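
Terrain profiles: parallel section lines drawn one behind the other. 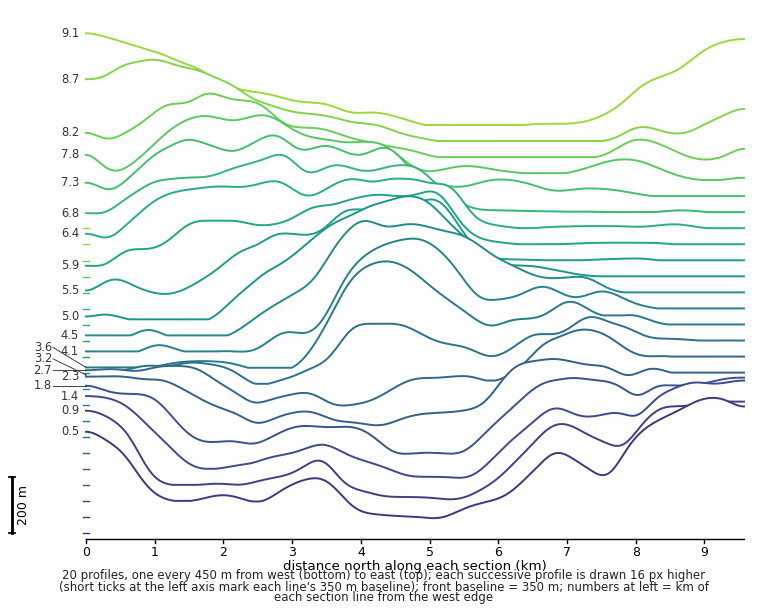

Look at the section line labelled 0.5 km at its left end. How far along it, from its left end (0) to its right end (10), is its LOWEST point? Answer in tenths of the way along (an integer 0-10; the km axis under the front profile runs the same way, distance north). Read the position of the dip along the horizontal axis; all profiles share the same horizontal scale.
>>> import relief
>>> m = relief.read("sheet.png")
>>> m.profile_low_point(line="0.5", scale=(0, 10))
5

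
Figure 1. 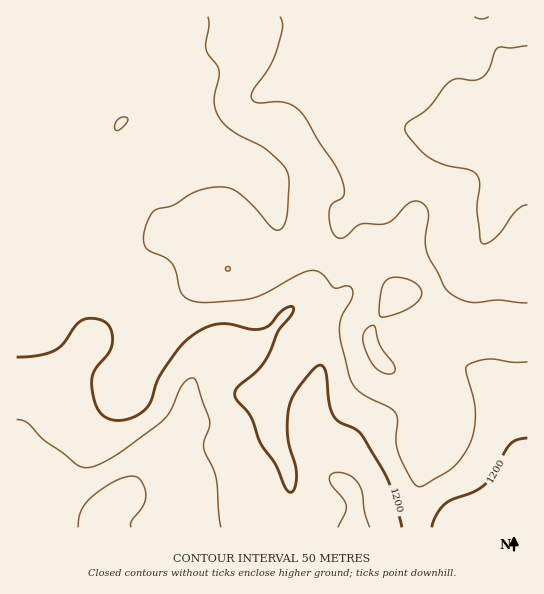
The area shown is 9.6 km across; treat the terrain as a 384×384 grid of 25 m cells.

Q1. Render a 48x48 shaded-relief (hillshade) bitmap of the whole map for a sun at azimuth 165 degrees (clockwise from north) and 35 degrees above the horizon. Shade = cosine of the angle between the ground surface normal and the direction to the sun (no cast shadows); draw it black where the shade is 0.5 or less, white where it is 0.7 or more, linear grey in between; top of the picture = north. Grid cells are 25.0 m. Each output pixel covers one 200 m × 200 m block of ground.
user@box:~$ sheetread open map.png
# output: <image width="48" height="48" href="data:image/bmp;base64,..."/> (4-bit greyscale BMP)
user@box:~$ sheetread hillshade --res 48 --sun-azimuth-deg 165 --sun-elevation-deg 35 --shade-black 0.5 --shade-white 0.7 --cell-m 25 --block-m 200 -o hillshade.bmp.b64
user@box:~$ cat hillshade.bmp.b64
<image width="48" height="48" href="data:image/bmp;base64,Qk32BAAAAAAAAHYAAAAoAAAAMAAAADAAAAABAAQAAAAAAIAEAAATCwAAEwsAABAAAAAAAAAAAAAAABEREQAiIiIAMzMzAERERABVVVUAZmZmAHd3dwCIiIgAmZmZAKqqqgC7u7sAzMzMAN3d3QDu7u4A////AGdmZ3ZURFVVVVVmd3d3d3ZlVWiZmYh2Q2Zmd4dUREVVVVVmZnd3ZmZlVWiqqpmHU2Z3iZl1RFVVVEVmZmd2ZVZVVWiru7qoZVZnibuoZVVVVUVmZmd2VVZmZmebu7qph1ZniazLl2VmZVVmZmZ2ZmZ3dmeau6mIiGZneJvMuGVWdmZmd2ZneIiId3eJqpiIiGd3d3m8ynVWZmZmd3VXiZmHdmeImpmHd3d3d3ibzKhlVVRFd3ZWiZiGVVZniZmHd3d3d3iazduFRDNFZ3ZmeIh2VEVniZh3d3d3d3iave2mRERVZndmZ3h2VERXeIh3d4dmZmeJq8yoZWd3dnd2VniYdlVmd3d3d4dmZmZ4iaqodmd3d4iGVXmqqXZVVWZ3d4h2ZVVmd4mZdVRVVoqXVWiqqpdTNFZ3d4iHZVRFZ4mpdTIRE3qpZFeZmYZCJFd3d4iIdkM0VomqhTIAAEipdVZ4d2VDNGiZmIiIdlMjVnmrl1QyABWahlVmZVVUVXmqmYiIh1QzVnibuYd2QgN5llVmVVZmZomZiIiIh2ZUVneay6mZhSFHh1RVVmd4d3iHd3d4iHdlVneKvLqql0ElhjI1Z3iZiHd3d3d3iIh2VWeJrMu6qXMTZjEUeImZmIiIiHd3d4iHVVZ4m93Lu6dCRkETZ4iJmZmZmXd3d3d3ZVVnis3czMuFRmMjVnd3iJmZiXd3d2Z3dmVWeKu7u8y4ZnZDRFVWeJmYd2Z3d2Zmd3ZlZniIiJu6h4dUM0RWZ4mYdlVnd2VVZ3dlVFVmZmeZmJhkM0RWd3iYd1VWd3ZUVnd2QzRFVUVoiZl1REVmZmeJiFVVZ3dkRWdlQzNERERWeJmHZlVVVFaImWVVZmdlRFVVQzM0RERFZniZh2VEM0V4iGZmZmZlVERFVENERERFVWeJmHVEM0V3d2ZmZmZmZUREVERERVRFVVZ4mYZVREVnd2ZmZlVmZURERENERVREVFVniJh2ZURnd2ZmZlVmZUMzMzNEVVVERFZmeJmIhlRXh2ZmZVVmVEREMiNFVmVERVZmZ4mZmHVXiGZmZVVmVVVVVENFZmZVVmZmZ3iZqpdneGZmVVVmZmZmZVVVZnZmZmZmd3eImZdmd2ZmVVVndmZmZmZnd3Zmd2ZWZ3d4d3ZVVWZmZlVnh2ZmZmeIiHdmd2VEVmZmZVRERFZmZlVGeHdmZmiZmYd2dmRDRVRFVVREQ1ZmZlU0VndmVmeJqph3ZlREMyIjRVVURGZmZmVDNEVmVlVniZh2VVVVQyESNFVVRWZlVmZURERVVUNEZ3d2VVVVVDIiNERVVWZUVmZlVVVVVUMjRWZlVVVVVUMiM0RVVlVFZmZmZmZmZlQzNFVVVVVEVVQyM0RVZkRFZmZmZmZWZmVEREVVVVVERVVDNEVVVUVWZmZmZmZWZmZVREVVVVVURVVURFVVVVVmZmZmZmZVVVVVVUVVVVVVVVVVVWZVVWZmZmZmZmZVVVVVVVVVZmZmVVVWZmZlVWZmZmZmZmZVVVVVVVVWZmZmZlVWZmZmZg=="/>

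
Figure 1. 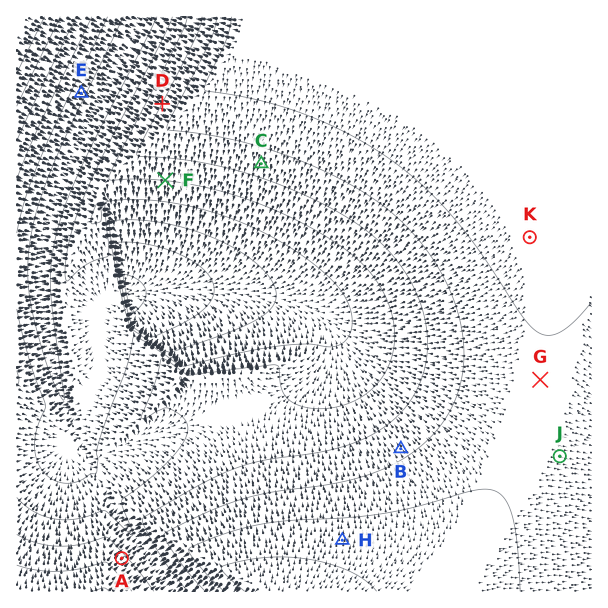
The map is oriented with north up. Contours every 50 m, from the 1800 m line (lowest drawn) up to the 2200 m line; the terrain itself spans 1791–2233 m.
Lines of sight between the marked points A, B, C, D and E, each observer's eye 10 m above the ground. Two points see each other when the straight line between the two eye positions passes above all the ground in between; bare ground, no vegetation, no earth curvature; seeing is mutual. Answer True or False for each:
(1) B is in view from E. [False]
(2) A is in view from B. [False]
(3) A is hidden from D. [True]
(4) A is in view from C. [True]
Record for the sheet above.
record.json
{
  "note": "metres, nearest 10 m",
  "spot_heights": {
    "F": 2000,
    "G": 2140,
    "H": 2180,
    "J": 2130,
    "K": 2170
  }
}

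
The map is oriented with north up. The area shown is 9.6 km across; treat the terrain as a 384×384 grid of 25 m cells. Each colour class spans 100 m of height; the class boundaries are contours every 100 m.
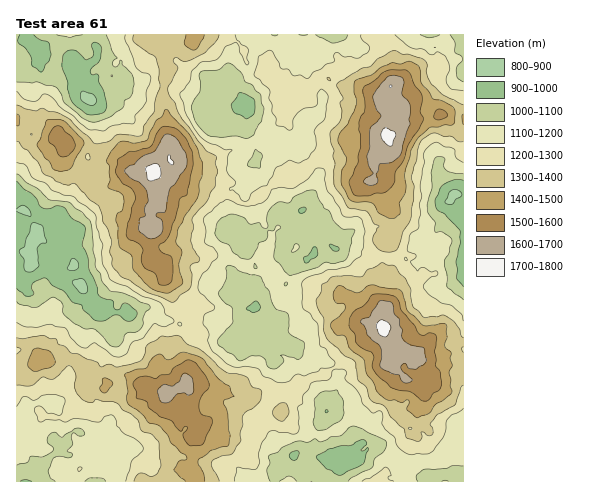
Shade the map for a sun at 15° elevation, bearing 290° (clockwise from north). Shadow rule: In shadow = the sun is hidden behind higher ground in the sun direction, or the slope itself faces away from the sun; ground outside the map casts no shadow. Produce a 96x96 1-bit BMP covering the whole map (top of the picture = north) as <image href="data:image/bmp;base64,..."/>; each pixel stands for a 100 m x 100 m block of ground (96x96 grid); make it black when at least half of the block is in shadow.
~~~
<image width="96" height="96" href="data:image/bmp;base64,Qk2+BAAAAAAAAD4AAAAoAAAAYAAAAGAAAAABAAEAAAAAAIAEAAATCwAAEwsAAAIAAAAAAAAA////AAAAAAAAB8AAAPuHAAAAIAAAAwAAAPuPAAAAAwBAAAAAAPgPgAAAAyQwAAAAAP8fwAAAAHwQAAAAAP8f8AAAADAAAAAAAP//8AAAAAAAAAAAAP//+PwAAAAIAAAAAP/+/H4ACHgHgAAAAOf+fHaAA/wHgAAAAOfuHyfAAHwBAAAAAGPADgeAAHwEHAAAAG/AD8MAAD8CHAAAADfgf+AAA/8ACHAAADfwf+AAA/8AAGAAAAf4f/AAAf8AAGAAA+Z8P/AAAP/AAEAAB/48P/AAAP/AAAAAR/g4H/AAAP/AABgAQ/gID+AAAP+AABwAA/AAB+AAAP8MAAAAA/BgA5gAAH8cAAAAA/BwABgAAB8OcAAAAXgwAAAAAD8P+AAAAHgIAAAAAH8H8AAAAfwOAAAAAP8B8AAAAfgEAAAAYf8BoAAAAPEAAAAAAf8AMAAAAMAAAAAAAf8AAAAAAHwAAAAAAf8ACBgAAH4AAAAAAH8ACDgAAH4AAAAA+D8AOBAAAH4AAAAA/h8AEBAAAF8AAAAA/x8AAAAAAA/AAAAA/48AAAAAAIfAAAAA/8MAAIAAEMfAAAAA/8EAcIAAEPfgAAAA/8AAcIAAEJ/wAAAA/4EAOAAAPP/wAAAAfwEAMAAAf//gAAAAfgAAEAAA///AAAAAPgAAAAAA///AAAAAH3EBAAAAf/+AAAAABD8BAAAA//+AAAAADB8AAAAAf/8AAAAATB9gAAAAf/4AAAAAYB9gkAAA//8AAAAAAB9AAAAAf/+ABgAAIB+AAAAAP//DjwAAfs/AAAAAP//DjwAA/w/AAAAD///hBwAA/4/wAAAH///gBgAAf8fwAAAH///gAIAAf/9gAAAD///wAIAAP/8AAAAB///wAAAAP/8AAAAB///gAAAAH/8AAAAA///gAAAAH/8AgAAA///P4ACAH/8BwAAA//+P/AAAH/8BwAAB//+P/AAgH/8AAAAB///HngB5P/8AAAAB///iHwAd//8AAAAB///gHwAP//8AAAAB///wD4AF//8AAAAB///wB4AB//8AAAABv//wB4AA//8ABAABP//wAYAA//8AH4AAP//wAAAA//8AH4AAP//gAAAA//8AH8AAH/+AAAAA//8AH+AAD//gAAAAf/8AD8AAH/zACAAAf/8AD8AAP/gAAAAAf/8AD8AAH/gAAAAAf/4gD4AAH/gAGAAAP/xwPwAAH/gAHAAAP/xgPwAAH/AAHgAAB/9YHwAAP/AAPgAAB58QDwAAP9AAHgAAD44ADwAAf9AADgAAD4YA/4AAf8AAB4AAB4AA/4AAP8MAMYAAw8AA/wAAf8uAAIAA4/4AfgAA/8IAAIAAf/4AfAIA/8AAEAAAf/8AMAAAf+AAAAAAf/8AMAAAf/wAAAAAH/8AMAAAP/4AAAAAB/8AMAAAP/8AgAAAA89weAAAD/8AgAAAAY84cAAA5/8AAAAAAA04AAAAQ/5BgQAAAAwwAAAAA/8AAAAAAAcAAAAAAf4AAAAAAAeAAYAAQP4AAAAAAAeAAwAAAP4AAAAAAAE="/>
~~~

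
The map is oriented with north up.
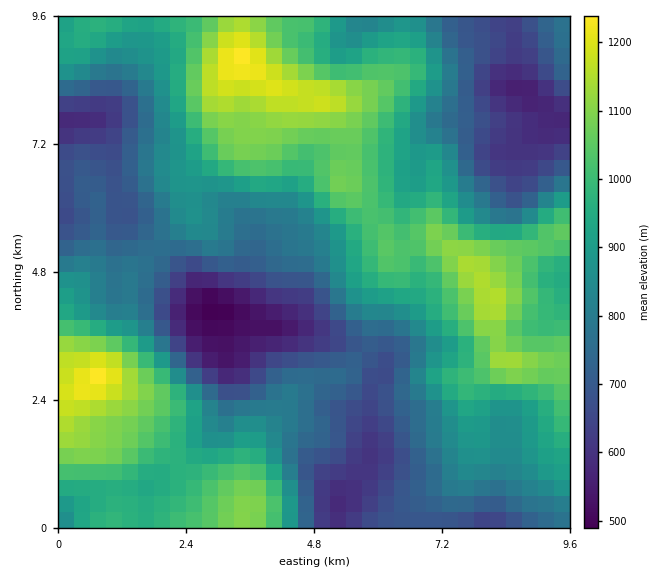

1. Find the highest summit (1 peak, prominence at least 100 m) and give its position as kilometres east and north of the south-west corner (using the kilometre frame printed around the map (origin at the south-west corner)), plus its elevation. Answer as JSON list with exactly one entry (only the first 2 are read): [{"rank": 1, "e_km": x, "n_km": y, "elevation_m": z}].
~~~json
[{"rank": 1, "e_km": 0.76, "n_km": 2.84, "elevation_m": 1245}]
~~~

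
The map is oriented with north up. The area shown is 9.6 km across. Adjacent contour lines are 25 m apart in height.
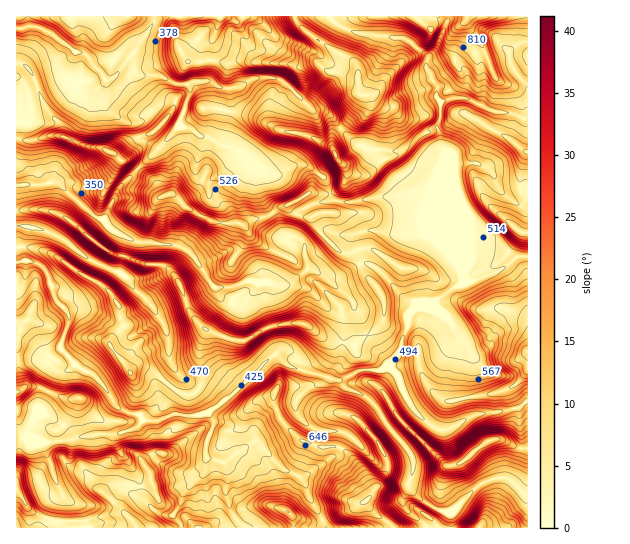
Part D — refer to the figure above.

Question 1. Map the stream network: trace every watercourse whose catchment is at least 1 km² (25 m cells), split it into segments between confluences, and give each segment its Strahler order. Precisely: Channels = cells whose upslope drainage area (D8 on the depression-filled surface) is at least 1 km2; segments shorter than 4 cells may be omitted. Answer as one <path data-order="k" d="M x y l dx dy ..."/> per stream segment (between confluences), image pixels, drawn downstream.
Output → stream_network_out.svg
<path data-order="1" d="M190 487l0-1 15-15 0-10 1-3"/><path data-order="1" d="M58 485l-3-4-1-7-1-1-2-10-5-9 0-8-1-1-3 0-4-4-3 0-4-4-14 0"/><path data-order="1" d="M497 478l-10 3-8 4-16 16-2 0-8 8-18 0-5-4-4-2-17-16 0-5 4-9 0-16-4-7-20-23-11-18-12-12-13-7-7-1-5-6 0-1-4-3"/><path data-order="1" d="M299 477l-1-2-3 0-5-4-5-1-15-13 0-2-12-13-4 0-3 1-8 7-5 1-12 11-4 0"/><path data-order="2" d="M222 462l-7-3-6 0-3-1"/><path data-order="2" d="M206 458l0-15 1-1 0-3 3-2 0-6 3-2 0-3 1-1 0-4-4-4 0-2-1 0"/><path data-order="1" d="M117 434l9-3 1-1 4 0 8-4 0-8-4-4"/><path data-order="1" d="M307 425l-10-11 0-3-2-1 0-8 2-3 10-10 6-3 2 0 6-5 0-6"/><path data-order="1" d="M467 418l-16 11-2 0-2 1-8 0-1-1-3 0-8-7-1 0-15-15 0-1-6-8 0-4-7-8 0-7-8-8-3 0-1-1-7 0"/><path data-order="3" d="M209 415l-27 0-1-1-7 0-8 4-3 0-4 3-12 0-6-7-6 0"/><path data-order="3" d="M135 414l-8-1-8-4-5-6-5-10-10-11 0-1-6-7-6 0-24-24 0-3-1-1 0-5 3-4 0-4 4-10 0-8-4-6-10-10-2-5 0-5-4-4 0-8-4-8-7-6-3 0-1-1-17 0"/><path data-order="2" d="M337 379l-4 0-10-4-2 0"/><path data-order="2" d="M321 375l-3-1-11-1-1-2-15-4-5-2-9-10-4 0-8 8-2 0-1 3-24 24-1 0-7 7-1 0 0 1-6 5-2 0-12 12"/><path data-order="2" d="M379 370l-18 0-18 9-6 0"/><path data-order="1" d="M470 351l-11-10-5-12-1 0-8-8-2 0-8-8-4 0-2-3-7 0"/><path data-order="1" d="M166 331l-3-8-6-8-3-6-12-14-11-9-2-7-10-9-8 0-6-4-3 0-13-7-14-10-1 0-12-11-8-4-3 0-4-3-2 0-3-2-3 0-4-3-18 0"/><path data-order="2" d="M406 327l0 4-4 7 0 4-3 5 0 3-20 20"/><path data-order="1" d="M406 319l0 8"/><path data-order="2" d="M422 310l-7 3-8 8 0 5-1 1"/><path data-order="2" d="M451 289l-9 8-3 1-4 0-13 12"/><path data-order="1" d="M469 286l-7 3-11 0"/><path data-order="1" d="M323 277l-2-3-8-4-6 0"/><path data-order="2" d="M307 270l-17 15-19 0-1-2-29 0-10 4-16 0-8-8-1-5-4-4-5-9-12-12-6-3-5 0-1-1-12 0-2-2-6 0-2-1-14 0-14-7-2 0-18-17-6 0-8-8-8-5-22-22-8 0-1 2-33 0"/><path data-order="2" d="M459 270l0 11-8 8"/><path data-order="1" d="M307 265l0 5"/><path data-order="1" d="M434 245l25 25"/><path data-order="2" d="M459 235l0 35"/><path data-order="2" d="M459 201l0 34"/><path data-order="1" d="M405 194l18 0 12 12 0 1 8 8 0 3 16 17"/><path data-order="1" d="M270 173l-8-6-5-5-12-8-7-3-3-2-6-3-8 0-8-7-6-2-6 0-7-7-3-1-5 0 0-2-4-4 0-8 3-2 0-3 1-1 0-7 4-8 0-5-1-2 0-2-3 0"/><path data-order="2" d="M458 170l0 7 1 1 0 23"/><path data-order="1" d="M481 165l-3-2-20 0 0 7"/><path data-order="1" d="M385 150l4 0 1 1 15-1 10 11 12 0 6 5 1 0 0 5 8 8 0 2 8 8 0 1 8 8 1 3"/><path data-order="2" d="M441 103l0 14-4 9 2 5 0 12 8 10 0 5 11 12"/><path data-order="1" d="M303 101l-17-18-1 0-4-4-3 0-1-1-23 0-5 3-6 5-2 0-2 1-8 0-1 2-11-2-9-6-16 0-8 4"/><path data-order="2" d="M186 85l-8 0-16-8-4 0-1-2-19 0-3-2-1-8-4-4-3 0"/><path data-order="1" d="M103 78l-1-4"/><path data-order="1" d="M518 75l9 11 0 29-2 3-3 0-7-4-22-3-27-13-15 0-5 3-3 0-2 2"/><path data-order="2" d="M102 74l-11-11-1-4-7-6-5 0-3-3-2 0-6-5-4-2-4-4-1 0-5-5-14-7-4 0-1-1-5 0-7 3-5 0"/><path data-order="2" d="M127 61l-4 4-4 6-8 8-4 0-5-5"/><path data-order="1" d="M387 37l4 0 2 1 10 0 3 1 3 2 8 8 4 1 6 7-1 10 5 7 0 4 2 3 5 6-1 3 0 5 1 2 0 4 3 2"/><path data-order="1" d="M253 18l-3-1-5 0"/><path data-order="1" d="M217 17l-55 0-9 6-6 10-8 9-2 5 0 3-10 9 0 2"/>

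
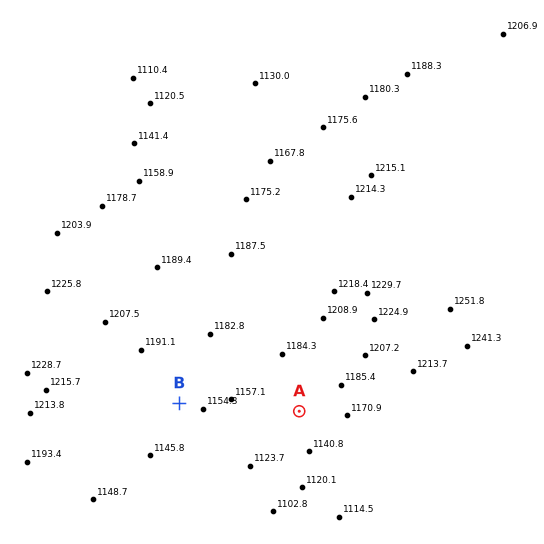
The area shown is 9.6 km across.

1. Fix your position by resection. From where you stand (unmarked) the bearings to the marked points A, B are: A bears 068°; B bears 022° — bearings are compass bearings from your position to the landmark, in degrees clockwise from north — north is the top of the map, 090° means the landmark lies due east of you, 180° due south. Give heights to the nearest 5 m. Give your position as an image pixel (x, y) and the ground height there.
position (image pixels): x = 152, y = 471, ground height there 1140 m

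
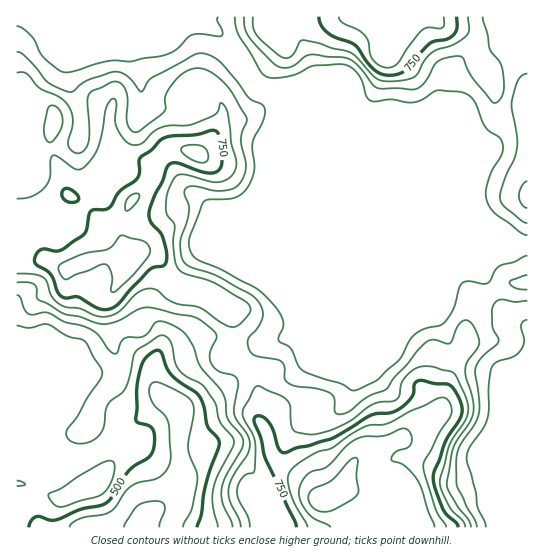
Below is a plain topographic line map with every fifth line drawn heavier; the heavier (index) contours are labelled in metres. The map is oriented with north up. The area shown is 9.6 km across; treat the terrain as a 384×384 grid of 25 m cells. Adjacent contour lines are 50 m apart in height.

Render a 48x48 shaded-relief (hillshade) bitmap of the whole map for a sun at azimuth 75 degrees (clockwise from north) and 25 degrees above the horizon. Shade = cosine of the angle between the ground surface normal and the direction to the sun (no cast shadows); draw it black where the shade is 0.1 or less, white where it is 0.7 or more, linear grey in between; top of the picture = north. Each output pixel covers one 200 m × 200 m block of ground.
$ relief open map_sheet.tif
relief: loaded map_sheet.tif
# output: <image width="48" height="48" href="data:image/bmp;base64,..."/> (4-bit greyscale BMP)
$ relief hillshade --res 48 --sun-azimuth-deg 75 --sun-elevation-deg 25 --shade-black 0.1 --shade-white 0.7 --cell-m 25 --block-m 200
<image width="48" height="48" href="data:image/bmp;base64,Qk32BAAAAAAAAHYAAAAoAAAAMAAAADAAAAABAAQAAAAAAIAEAAATCwAAEwsAABAAAAAAAAAAAAAAABEREQAiIiIAMzMzAERERABVVVUAZmZmAHd3dwCIiIgAmZmZAKqqqgC7u7sAzMzMAN3d3QDu7u4A////AKmImYeJmHdlVVMSeHQiRnd3d3m97/64iJhmiYeaqYd2QzIUiGMBWIh3d4rf//yYiIdmeIirqYh2QiEmh0ECaJmIiJvv/tuYiHiId4m8qYiHQhE3hjIleJqpiZz//cqHiJmYd3i8qYmXQiE3dTRWd4qpiJz/7bmIiJmIiHibqZmoVDI1VFZndmmqmKze/rmIiIiIiIiJmZqoVVMzJXd3dleamZq9/rmIiIiId4iIiau3VmQxBZmHdlaJmZq9/rmIiIiHd4mZiau3VmQQB6qYhlWJiJqr3sqIiIiHd4mqmau4VUIAObupl2Voh4mqzdyYiIiIh3mqqquoUyECeqqZmYZXh3iZrf65iIiIh3iZq7qXQiIkeaqZq6dXh1Z4vv+5iIiIh3eJvLl1MjNFeaqpq7l3dlZ4vv65iIiIiHd5zKdDMzVVeqqqqqmHVEaZvu25iIiIiIdovKYzVEVmiru6qZiHZEeavdypiIiIeIZYvJU0VEaJmby5iIiIdlaJqruoiIiId3VpupY1VEebqqupiIiIh1V5mKupmYiHd2RomZdFZVaaqqqYiIiIh2V5h5u6qnh2VkRoeKhVZVWJqqqYiIiIiHeIZqu6qmd0RDRoiZdWVEaKu7qYiIiIiIiHZpuqmVZTNER6qXZWVVibzLmIiIiIiIiIZoqpiEVCRlZ6uXVWd4q83KiIiIiIiIiIdXmXd1UhV3d5uoZnmbzcuoiIiIiIiIiIdol2Z2UyWIh3mpiKq83KmIiIiIiIiIiIiJhmeGVFeJh3iqnNy7qYiIiIiIiIiIiIiIh3iHZ4d4iHeavuypiIiIiIiIiIiIiIiIiIh4iId3d3ibzuyYiIiIiIiIiIiIiIiIiIiIiIh3d4mqzdyYiIiIiIiIiIiIiIiIiIdYiIh2Z4mru8yoiIiIiIiIiIiIiIiIh2Q5mId3d3iru7y4iIiIiIiIiIiIiIiIdUNIh3eJl1ery7uoeIiIiIiIiIiIiIiIZEVYhmeal1abzLlmeamIiIiIiIiIiIiIZEVohmipiHZovJZGisuIiIiIiIiIiIiIZUVohmmYiIZHumRYrNyYiIiIiIiIiIiIdlVYh4qXeIZnmFWLzeyYiIiIiIiIiIiIh1VId5uWV4h2Zmis3duYiIiIiIiIiIiIh1RId5umRquFaJmbzcuYiIiIiIiIiIiIdmQ3doumR7uGeJiJzLuoiIiIiIiIiIiIZmVHdoy2V7yXeIh4q7upiIiIiIiIiIiHVnZXd6ymV7ynZ4d3nMupiIiIh3h3iIiGRnd4iruGZ72mZ3d4vcqYiIiIdldmiYd1Roh5rMp2eKynZneKzLiIiIiIczVnmpd1WJh6zLmHeKuXdmiby5ZmiYiHQAN5q5dlaaiLzKmIiJmIh3ibunREeZd1EAWby5h2iqmMupiIiJiIh3eaqEMkioZUIUiau5iHiZiLqZiIiIiIiHeZhSE3qXVVRFiZqoiZqpiKmZiIiIiIiHiIYxN5mGVVZmeJmIq7upiJmIiIiIiIiIh3UhSZh1RWZ3iJmJvMuoiA=="/>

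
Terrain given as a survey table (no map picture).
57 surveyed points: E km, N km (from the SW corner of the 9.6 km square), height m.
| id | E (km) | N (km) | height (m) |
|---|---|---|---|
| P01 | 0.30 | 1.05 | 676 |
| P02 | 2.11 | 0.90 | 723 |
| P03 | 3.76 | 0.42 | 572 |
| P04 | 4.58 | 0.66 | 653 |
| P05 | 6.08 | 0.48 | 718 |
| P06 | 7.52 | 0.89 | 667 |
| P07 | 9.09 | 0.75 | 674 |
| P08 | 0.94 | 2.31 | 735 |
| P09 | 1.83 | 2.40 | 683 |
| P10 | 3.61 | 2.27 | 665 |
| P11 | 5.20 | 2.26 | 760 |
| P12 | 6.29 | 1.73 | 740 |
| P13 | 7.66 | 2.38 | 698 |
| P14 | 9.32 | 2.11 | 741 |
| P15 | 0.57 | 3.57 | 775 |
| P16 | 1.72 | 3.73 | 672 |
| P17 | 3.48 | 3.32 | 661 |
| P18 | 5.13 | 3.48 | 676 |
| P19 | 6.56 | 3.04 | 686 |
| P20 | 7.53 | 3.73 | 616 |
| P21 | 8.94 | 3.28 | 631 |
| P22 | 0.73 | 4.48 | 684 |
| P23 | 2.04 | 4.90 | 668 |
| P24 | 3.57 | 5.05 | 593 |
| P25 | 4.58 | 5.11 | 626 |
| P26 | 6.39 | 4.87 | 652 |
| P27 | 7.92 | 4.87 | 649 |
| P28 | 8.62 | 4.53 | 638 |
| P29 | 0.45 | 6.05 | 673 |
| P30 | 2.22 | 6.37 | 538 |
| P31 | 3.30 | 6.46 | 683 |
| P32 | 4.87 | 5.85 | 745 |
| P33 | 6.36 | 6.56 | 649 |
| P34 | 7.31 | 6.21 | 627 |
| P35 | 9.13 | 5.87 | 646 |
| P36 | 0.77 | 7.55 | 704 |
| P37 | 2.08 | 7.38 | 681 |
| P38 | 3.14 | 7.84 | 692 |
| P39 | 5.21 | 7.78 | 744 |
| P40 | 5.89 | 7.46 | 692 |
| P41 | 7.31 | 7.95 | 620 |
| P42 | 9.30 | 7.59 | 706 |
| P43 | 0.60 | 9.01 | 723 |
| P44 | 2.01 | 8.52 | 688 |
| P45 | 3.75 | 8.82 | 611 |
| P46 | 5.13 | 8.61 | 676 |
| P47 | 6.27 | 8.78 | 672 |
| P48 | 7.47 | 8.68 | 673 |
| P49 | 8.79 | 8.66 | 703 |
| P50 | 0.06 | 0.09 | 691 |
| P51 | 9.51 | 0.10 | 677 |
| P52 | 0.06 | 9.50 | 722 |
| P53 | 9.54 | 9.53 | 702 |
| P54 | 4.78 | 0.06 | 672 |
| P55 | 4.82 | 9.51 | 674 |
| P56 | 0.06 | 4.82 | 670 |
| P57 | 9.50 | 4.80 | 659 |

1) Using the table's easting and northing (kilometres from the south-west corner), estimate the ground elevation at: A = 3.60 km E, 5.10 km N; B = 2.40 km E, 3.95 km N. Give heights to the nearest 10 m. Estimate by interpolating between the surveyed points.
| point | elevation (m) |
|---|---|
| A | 590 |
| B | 660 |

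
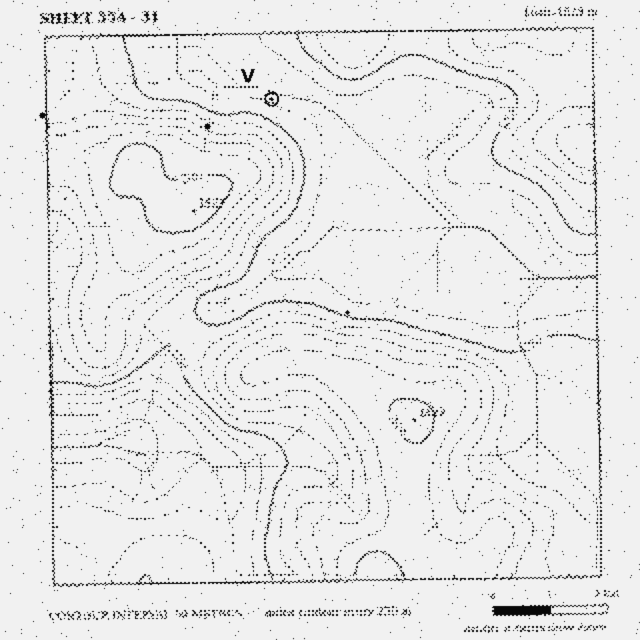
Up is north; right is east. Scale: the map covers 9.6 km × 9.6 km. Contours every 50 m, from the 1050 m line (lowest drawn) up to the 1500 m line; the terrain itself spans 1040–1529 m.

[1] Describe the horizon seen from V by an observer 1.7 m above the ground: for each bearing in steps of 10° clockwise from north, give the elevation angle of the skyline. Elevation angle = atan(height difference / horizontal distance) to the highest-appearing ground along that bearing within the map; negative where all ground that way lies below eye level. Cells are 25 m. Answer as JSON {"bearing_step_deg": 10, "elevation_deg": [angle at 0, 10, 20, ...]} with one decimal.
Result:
{"bearing_step_deg": 10, "elevation_deg": [0.7, 1.2, 2.2, 3.6, 4.7, 5.2, 5.3, 4.0, 2.0, 1.5, 2.5, 1.1, 0.3, 1.1, 2.2, 3.6, 5.5, 7.9, 10.3, 12.1, 13.0, 12.9, 11.7, 10.0, 9.0, 7.9, 5.1, 2.5, 2.0, 1.8, 0.5, -0.2, -0.4, -0.4, -0.2, 0.2]}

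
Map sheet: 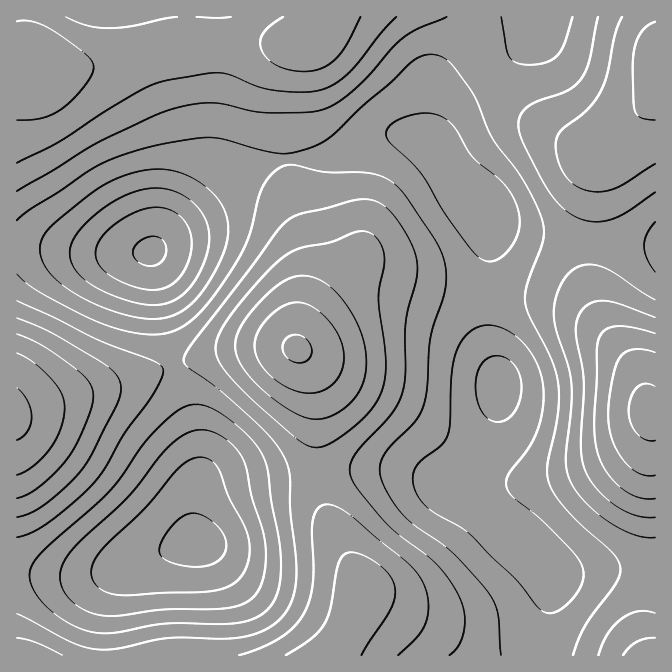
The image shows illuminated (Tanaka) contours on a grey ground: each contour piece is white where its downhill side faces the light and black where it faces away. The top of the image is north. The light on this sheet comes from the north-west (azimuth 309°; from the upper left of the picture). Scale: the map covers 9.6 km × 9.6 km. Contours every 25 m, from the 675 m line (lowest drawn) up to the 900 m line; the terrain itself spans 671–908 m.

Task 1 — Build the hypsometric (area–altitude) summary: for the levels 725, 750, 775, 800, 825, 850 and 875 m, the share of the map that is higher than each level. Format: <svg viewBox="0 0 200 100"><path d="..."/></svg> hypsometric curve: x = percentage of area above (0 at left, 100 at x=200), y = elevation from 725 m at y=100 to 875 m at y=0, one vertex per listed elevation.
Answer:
<svg viewBox="0 0 200 100"><path d="M186 100l-25-17-36-16-39-17-32-17-30-16-17-17"/></svg>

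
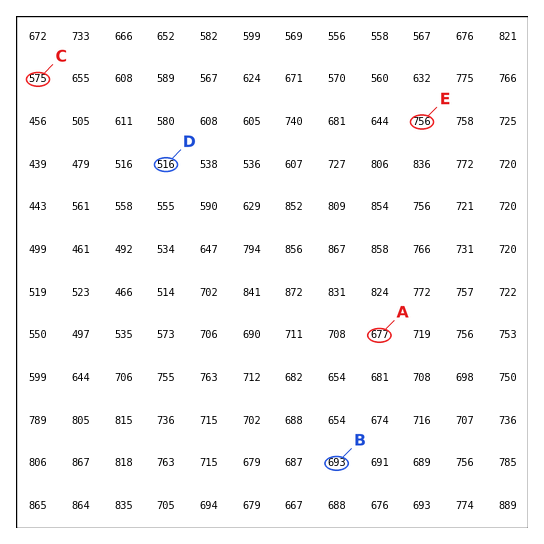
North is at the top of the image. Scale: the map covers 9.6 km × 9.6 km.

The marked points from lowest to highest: D C A B E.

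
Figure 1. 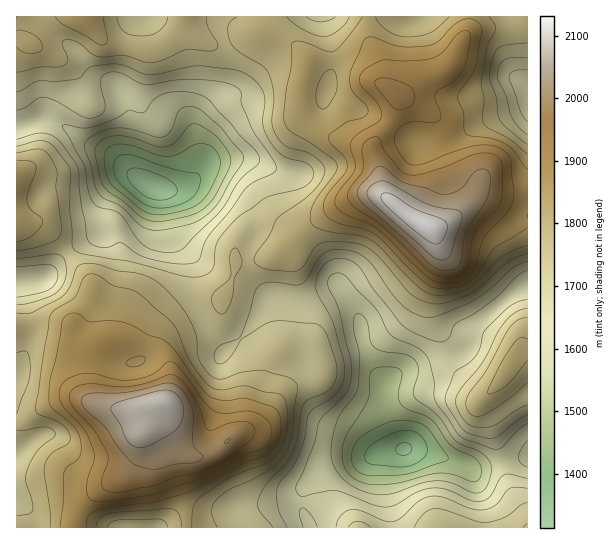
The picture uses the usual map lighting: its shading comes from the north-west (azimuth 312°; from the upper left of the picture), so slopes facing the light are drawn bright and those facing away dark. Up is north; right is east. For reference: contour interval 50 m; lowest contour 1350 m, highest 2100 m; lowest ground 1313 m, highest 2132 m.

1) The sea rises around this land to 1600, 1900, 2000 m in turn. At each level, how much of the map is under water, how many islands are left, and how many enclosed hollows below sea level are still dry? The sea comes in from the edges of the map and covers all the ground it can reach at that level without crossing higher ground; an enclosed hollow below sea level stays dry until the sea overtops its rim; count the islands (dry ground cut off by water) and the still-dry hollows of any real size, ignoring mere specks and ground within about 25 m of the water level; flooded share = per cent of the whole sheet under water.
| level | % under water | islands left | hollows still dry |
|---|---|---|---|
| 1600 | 9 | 0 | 1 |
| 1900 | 85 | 2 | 0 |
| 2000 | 95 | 2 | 0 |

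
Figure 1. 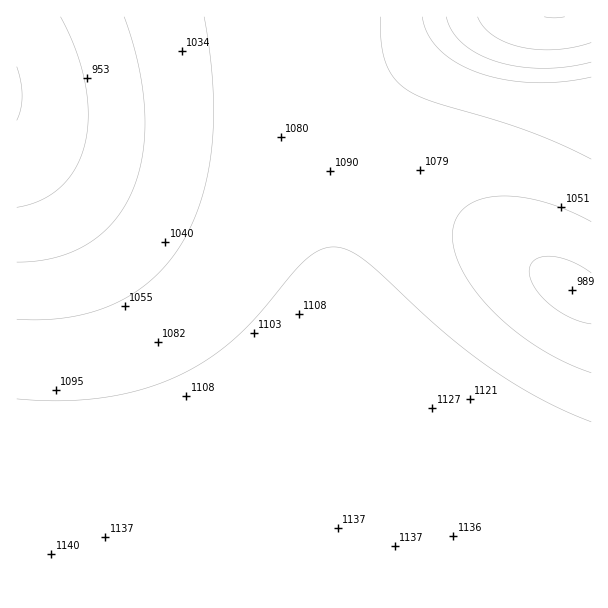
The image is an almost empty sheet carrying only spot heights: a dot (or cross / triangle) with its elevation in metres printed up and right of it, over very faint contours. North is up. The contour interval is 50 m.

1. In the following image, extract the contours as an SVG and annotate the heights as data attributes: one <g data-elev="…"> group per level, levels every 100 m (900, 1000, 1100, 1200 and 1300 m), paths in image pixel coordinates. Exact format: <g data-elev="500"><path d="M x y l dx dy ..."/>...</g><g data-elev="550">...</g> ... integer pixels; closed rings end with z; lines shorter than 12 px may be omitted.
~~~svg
<g data-elev="900"><path d="M17 67l4 14 1 15-1 14-4 10"/></g><g data-elev="1000"><path d="M591 324l-22-7-21-14-14-16-4-9-1-8 2-6 4-4 7-3 9-1 20 5 20 12"/><path d="M124 17l15 49 6 47 0 21-2 21-5 19-6 18-9 16-10 14-12 12-14 10-16 8-17 6-18 3-19 1"/></g><g data-elev="1100"><path d="M591 422l-48-22-48-29-52-39-77-71-16-10-15-4-14 2-13 9-15 15-36 44-20 19-27 22-30 17-36 14-39 8-42 4-46-2"/><path d="M381 17l0 25 5 21 8 15 13 12 25 12 66 19 35 12 58 26"/></g><g data-elev="1200"><path d="M446 17l6 14 11 13 16 10 18 8 22 5 24 1 24-1 24-5"/></g><g data-elev="1300"><path d="M544 17l10 1 11-1"/></g>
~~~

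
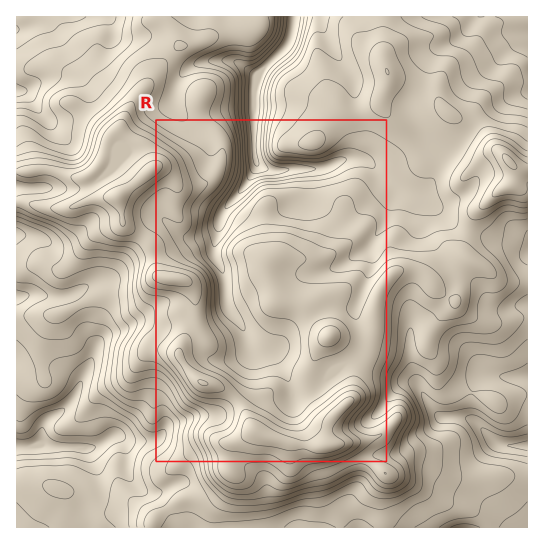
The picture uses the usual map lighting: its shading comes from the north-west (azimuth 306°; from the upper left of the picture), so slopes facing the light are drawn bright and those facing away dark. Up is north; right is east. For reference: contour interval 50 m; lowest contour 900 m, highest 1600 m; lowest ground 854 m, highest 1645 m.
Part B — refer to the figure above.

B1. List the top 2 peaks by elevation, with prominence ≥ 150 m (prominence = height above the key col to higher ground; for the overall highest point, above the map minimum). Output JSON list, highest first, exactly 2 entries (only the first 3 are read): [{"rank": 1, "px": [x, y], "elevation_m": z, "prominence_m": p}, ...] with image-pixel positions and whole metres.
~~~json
[{"rank": 1, "px": [254, 430], "elevation_m": 1645, "prominence_m": 791}, {"rank": 2, "px": [509, 161], "elevation_m": 1462, "prominence_m": 189}]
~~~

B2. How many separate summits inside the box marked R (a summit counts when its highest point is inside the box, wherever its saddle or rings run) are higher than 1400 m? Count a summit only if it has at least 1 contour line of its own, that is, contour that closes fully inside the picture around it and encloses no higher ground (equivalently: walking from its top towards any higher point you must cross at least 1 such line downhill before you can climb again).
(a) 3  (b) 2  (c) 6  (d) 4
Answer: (d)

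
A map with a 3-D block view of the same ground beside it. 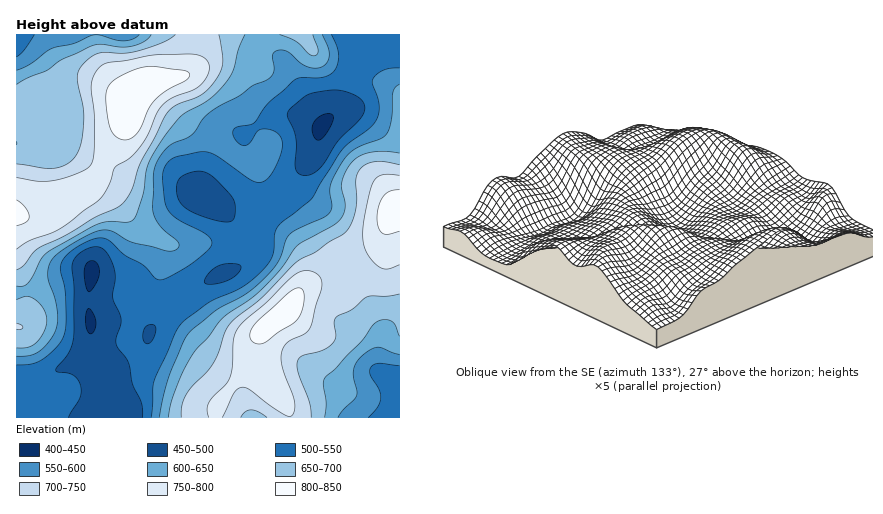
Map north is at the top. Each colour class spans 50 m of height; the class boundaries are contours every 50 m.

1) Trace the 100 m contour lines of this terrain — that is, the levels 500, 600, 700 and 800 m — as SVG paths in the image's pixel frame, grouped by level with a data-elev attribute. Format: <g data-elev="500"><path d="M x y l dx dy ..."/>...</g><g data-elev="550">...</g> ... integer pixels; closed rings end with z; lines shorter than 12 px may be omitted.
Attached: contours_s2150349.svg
<g data-elev="500"><path d="M68 418l12-20 1-12-3-6-4-5-6-2-10-1-2-2 12-17 5-13 1-50-2-26 3-6 5-6 8-4 8-1 6 1 4 4 8 16 1 10-2 20 7 16 1 6-5 18 0 6 13 20 4 20 9 20 1 14"/><path d="M146 344l-3-6 1-8 4-5 6 0 2 3-2 8-4 6z"/><path d="M206 284l-2-4 3-4 11-10 14-3 6 1 3 2-3 8-8 6-14 4z"/><path d="M222 222l-24-8-16-9-4-5-2-8 1-8 3-7 12-5 12 0 10 5 14 15 6 10 1 14-3 5z"/><path d="M304 176l-6-2-3-6 1-28-2-10-7-14 2-6 16-14 11-4 22-2 12 3 8 4 5 5 2 4-1 6-3 6-23 22-18 29-8 5z"/></g><g data-elev="600"><path d="M338 418l4-7 15-15-4-24 2-8 5-6 10-8 8-3 22 7"/><path d="M16 356l12 0 10-4 9-8 8-12 2-10 0-10-3-15-6-17 0-10 5-12 12-10 25-14 14-4 9 2 15 8 8 3 32 8 6 0 4-3 1-2-1-4-18-16-4-7-3-7 1-40 2-8 4-8 10-11 22-11 11-16 9-8 28-14 12-10 18-8 4-8-2-14 4-5 6-1 5 2 14 12 9 3 8 1 6-2 4-6 1-6-7-20"/><path d="M400 84l-4 3-3 5-1 26-6 16-5 4-19 8-10 5-8 9-8 14-6 14 2 18-3 8-5 4-33 16-5 6-8 22-14 17-18 15-30 17-28 24-19 41-10 42"/><path d="M139 34l-7 5-8 2-24-6-8 0-18 9-22 5-22 15-14 6"/></g><g data-elev="700"><path d="M241 418l5-6 6-2 6 2 9 6"/><path d="M311 418l-2-16-11-32-1-6 2-6 5-3 18-5 8-5 6-7-2-14 2-6 16-9 14-11 4-2 16 0 14-2"/><path d="M16 329l4 0 3-1-1-3-6-2"/><path d="M16 270l8-4 8-13 6-5 27-12 31-19 20-9 8-6 8-14 9-26 26-48 9-9 27-11 8-8 7-10 4-8 1-8-4-26"/><path d="M400 165l-14-3-10 0-8 2-7 4-5 12 1 20-1 10-4 11-4 9-6 5-14 7-12 10-20 10-34 36-31 24-6 10-7 21-6 11-20 23-6 9-4 10-1 12"/><path d="M175 34l-12 8-23 9-16 2-22 0-13 5-8 8-3 8 0 10 5 24 1 12-3 22-5 14-10 8-12 4-10 0-28-4"/></g><g data-elev="800"><path d="M256 344l4 0 6-2 31-22 4-8 3-10 0-8-2-5-6-1-6 4-36 32-3 6-1 6 2 5z"/><path d="M16 226l10-4 3-6-4-9-9-7"/><path d="M400 190l-10 1-6 5-5 10-2 12 1 10 4 5 6 1 12-3"/><path d="M122 140l6-1 8-4 4-7 8-18 6-8 12-11 21-11 3-4-1-4-7-2-36-3-16 5-18 10-4 6-2 6 2 26 4 13 4 4z"/></g>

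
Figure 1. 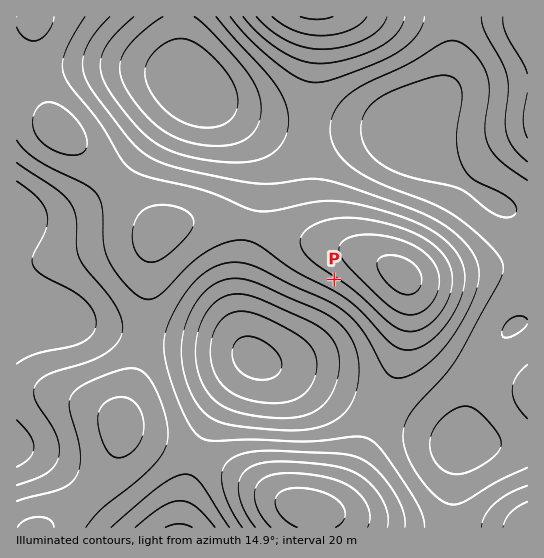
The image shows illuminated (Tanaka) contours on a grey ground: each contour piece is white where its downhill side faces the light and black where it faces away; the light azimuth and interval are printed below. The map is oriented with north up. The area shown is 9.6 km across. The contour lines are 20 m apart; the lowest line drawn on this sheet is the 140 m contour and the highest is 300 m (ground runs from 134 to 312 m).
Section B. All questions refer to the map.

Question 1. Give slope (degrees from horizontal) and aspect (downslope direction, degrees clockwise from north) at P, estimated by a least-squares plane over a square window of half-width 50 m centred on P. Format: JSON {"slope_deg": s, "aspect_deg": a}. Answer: {"slope_deg": 5, "aspect_deg": 211}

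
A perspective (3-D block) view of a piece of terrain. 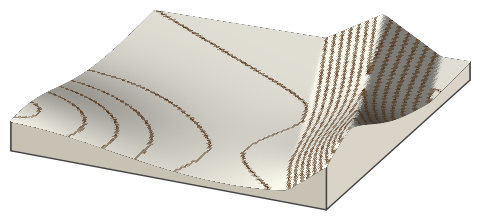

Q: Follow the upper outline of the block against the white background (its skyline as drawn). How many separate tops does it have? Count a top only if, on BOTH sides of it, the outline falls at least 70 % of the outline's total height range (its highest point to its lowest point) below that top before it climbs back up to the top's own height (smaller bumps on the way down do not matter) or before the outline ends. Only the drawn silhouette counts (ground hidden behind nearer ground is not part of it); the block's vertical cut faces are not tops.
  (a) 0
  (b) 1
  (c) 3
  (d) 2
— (a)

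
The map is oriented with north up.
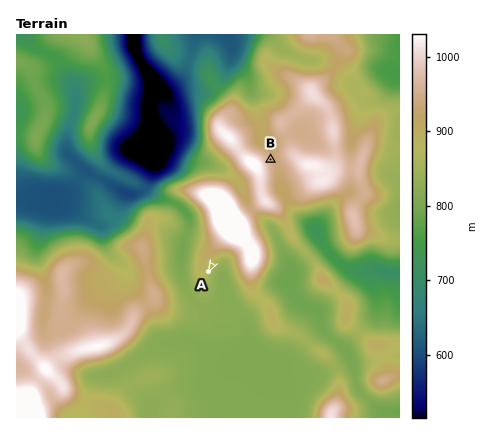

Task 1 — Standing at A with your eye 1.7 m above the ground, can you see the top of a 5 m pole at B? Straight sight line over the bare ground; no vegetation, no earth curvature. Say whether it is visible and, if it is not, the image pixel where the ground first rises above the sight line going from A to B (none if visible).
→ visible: false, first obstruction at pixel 215 259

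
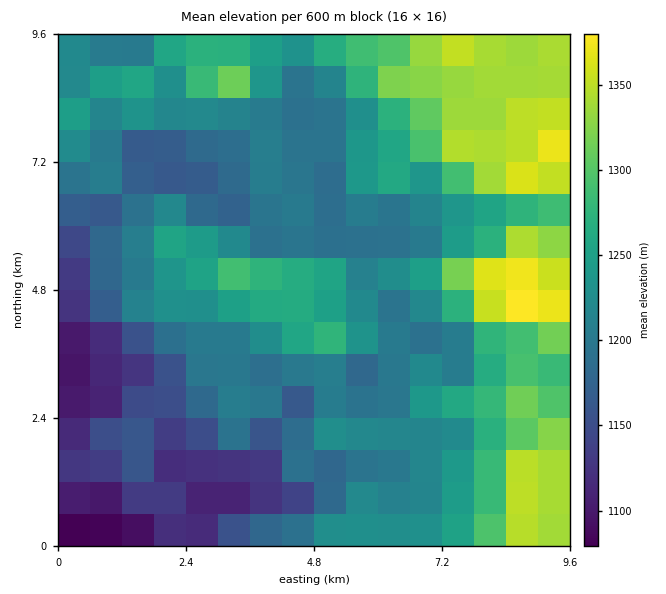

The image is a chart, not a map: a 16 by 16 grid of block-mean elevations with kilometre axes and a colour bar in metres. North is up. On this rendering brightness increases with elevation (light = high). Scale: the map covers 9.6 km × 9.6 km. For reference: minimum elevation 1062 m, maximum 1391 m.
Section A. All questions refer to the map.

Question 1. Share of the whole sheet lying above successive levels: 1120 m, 93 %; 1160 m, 84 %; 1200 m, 61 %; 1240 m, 38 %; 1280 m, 24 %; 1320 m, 16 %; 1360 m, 3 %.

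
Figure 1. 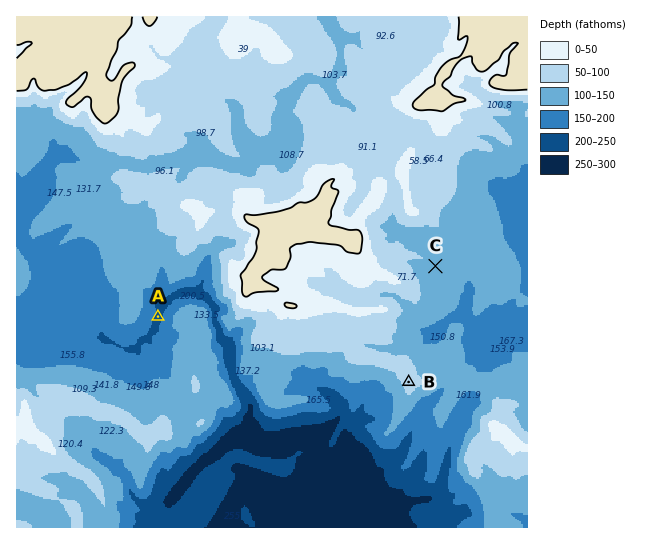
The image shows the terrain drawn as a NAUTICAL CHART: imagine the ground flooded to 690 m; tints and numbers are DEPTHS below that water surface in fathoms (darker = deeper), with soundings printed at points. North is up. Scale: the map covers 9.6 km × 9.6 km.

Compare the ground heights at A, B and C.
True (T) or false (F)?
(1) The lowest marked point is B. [F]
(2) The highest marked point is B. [T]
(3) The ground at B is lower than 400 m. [F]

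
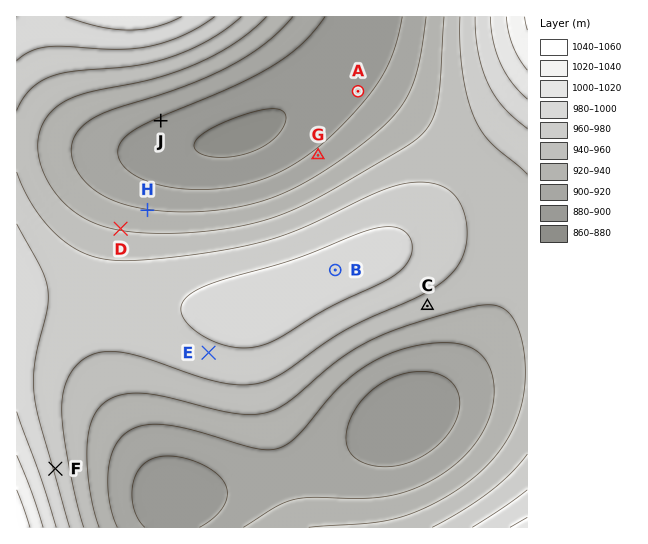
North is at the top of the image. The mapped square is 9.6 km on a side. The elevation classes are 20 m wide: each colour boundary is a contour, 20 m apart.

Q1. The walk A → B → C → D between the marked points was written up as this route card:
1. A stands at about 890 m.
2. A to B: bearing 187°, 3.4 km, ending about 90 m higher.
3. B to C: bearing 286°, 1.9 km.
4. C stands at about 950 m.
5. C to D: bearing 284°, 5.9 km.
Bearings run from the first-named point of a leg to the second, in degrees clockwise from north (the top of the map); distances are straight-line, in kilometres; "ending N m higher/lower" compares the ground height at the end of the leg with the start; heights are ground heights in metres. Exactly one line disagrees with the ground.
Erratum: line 3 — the bearing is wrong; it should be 111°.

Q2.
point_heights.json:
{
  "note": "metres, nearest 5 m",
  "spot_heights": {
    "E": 975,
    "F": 975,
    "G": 905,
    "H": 920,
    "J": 895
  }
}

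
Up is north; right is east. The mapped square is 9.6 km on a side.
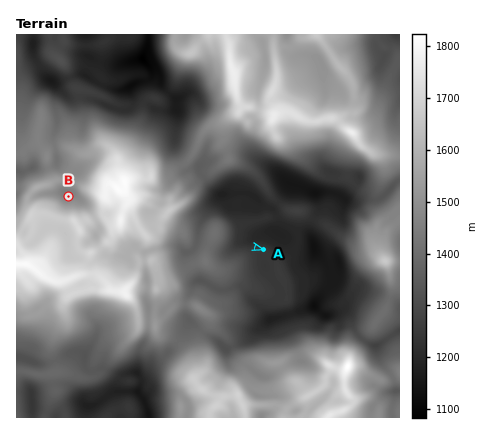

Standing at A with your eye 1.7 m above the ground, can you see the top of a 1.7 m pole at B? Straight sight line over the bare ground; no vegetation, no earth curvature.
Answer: no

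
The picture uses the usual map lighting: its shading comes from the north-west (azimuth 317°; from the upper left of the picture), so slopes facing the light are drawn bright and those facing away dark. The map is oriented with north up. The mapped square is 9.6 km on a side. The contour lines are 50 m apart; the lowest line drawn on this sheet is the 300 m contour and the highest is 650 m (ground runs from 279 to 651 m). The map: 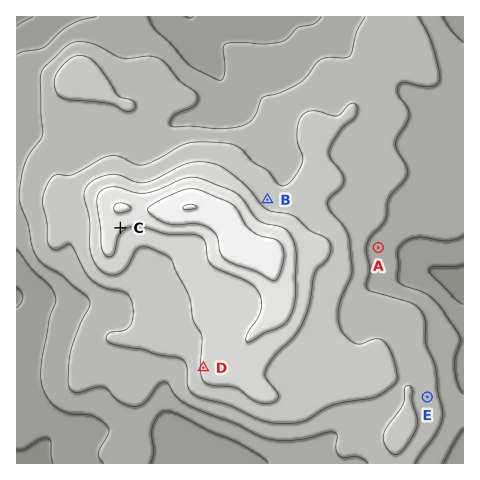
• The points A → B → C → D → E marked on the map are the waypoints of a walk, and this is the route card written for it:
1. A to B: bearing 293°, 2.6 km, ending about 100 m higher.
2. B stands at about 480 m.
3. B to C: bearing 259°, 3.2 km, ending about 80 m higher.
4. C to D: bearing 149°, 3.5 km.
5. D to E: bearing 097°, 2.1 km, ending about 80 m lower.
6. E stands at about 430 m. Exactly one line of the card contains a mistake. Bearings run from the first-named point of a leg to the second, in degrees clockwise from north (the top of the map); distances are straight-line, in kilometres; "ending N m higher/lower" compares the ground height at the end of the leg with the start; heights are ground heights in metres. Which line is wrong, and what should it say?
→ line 5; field distance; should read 4.8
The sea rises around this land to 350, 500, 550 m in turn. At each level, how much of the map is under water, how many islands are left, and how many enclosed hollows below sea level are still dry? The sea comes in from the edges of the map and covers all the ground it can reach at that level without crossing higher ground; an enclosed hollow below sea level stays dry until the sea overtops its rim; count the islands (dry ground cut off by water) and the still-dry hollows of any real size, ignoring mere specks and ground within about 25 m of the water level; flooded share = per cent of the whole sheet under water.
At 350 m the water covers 12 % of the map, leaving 0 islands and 0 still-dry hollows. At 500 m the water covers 85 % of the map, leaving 1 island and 0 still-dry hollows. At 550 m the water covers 93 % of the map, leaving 1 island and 0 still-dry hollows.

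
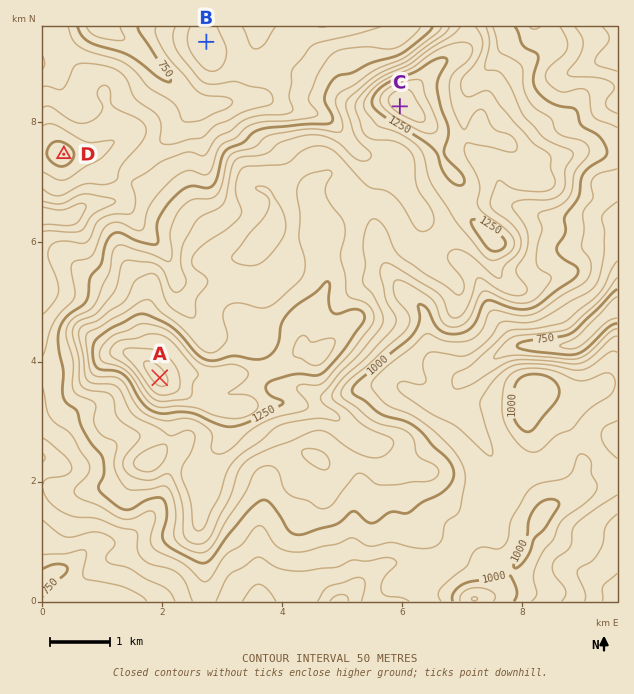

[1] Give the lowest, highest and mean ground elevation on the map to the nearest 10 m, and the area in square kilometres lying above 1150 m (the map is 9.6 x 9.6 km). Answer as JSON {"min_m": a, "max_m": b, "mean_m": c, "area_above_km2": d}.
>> {"min_m": 660, "max_m": 1470, "mean_m": 1030, "area_above_km2": 23.3}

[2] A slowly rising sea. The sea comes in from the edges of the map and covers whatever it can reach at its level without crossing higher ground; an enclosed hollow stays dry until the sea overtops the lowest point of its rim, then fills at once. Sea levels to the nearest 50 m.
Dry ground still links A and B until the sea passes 850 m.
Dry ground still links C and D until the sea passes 900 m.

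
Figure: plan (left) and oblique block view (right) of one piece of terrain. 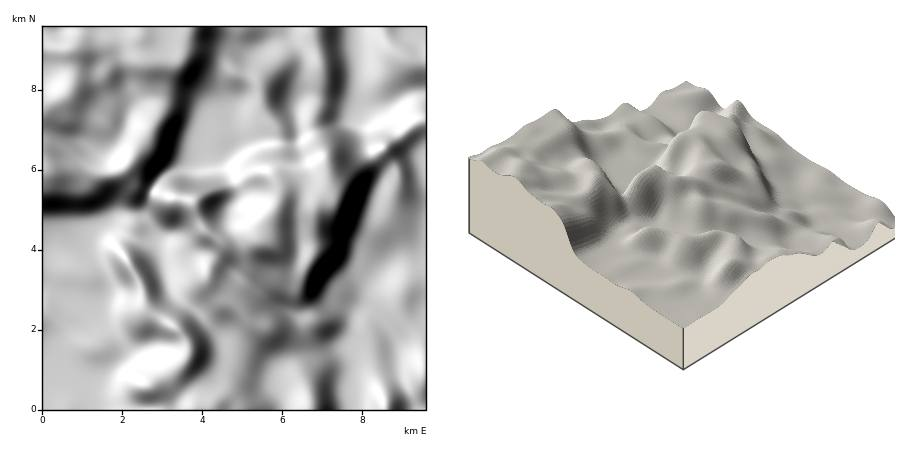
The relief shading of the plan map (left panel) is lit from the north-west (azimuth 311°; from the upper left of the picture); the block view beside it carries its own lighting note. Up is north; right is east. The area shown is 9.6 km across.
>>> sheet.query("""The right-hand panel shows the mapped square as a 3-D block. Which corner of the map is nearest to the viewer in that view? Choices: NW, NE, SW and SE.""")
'SW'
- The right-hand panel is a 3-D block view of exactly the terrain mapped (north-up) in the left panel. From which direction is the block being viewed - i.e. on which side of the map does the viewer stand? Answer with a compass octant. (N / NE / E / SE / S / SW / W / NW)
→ SW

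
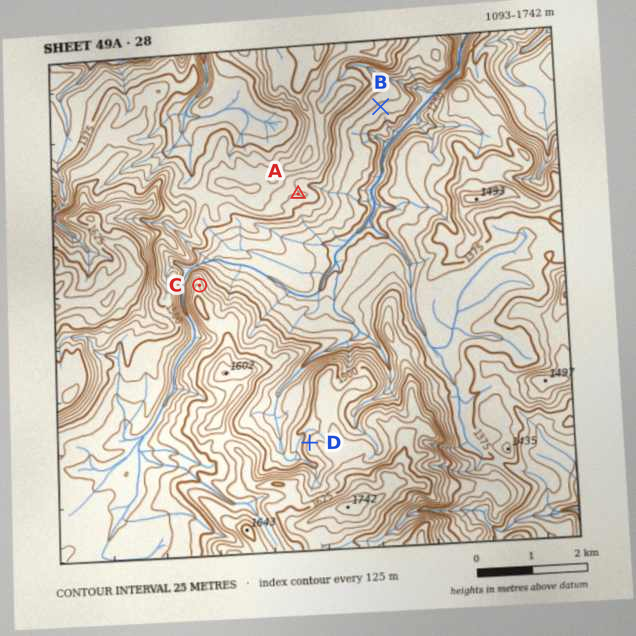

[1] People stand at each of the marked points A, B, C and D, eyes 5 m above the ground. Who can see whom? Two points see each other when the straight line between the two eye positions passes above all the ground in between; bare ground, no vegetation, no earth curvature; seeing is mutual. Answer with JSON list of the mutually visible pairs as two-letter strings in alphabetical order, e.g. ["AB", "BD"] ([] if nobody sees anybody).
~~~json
["AC", "AD"]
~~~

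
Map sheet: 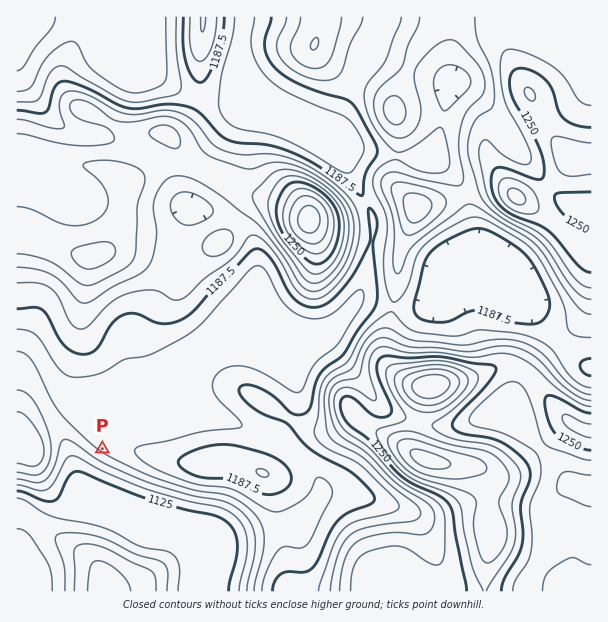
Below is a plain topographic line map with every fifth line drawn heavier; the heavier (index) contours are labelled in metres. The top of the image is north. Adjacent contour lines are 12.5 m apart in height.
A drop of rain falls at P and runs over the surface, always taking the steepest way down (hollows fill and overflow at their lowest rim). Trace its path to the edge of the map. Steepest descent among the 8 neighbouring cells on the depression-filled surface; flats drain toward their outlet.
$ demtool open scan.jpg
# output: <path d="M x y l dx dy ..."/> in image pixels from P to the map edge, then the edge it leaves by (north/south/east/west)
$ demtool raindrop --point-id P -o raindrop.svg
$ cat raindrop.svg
<path d="M102 449l-19 19 0 36 6 6-2 2 0 40 9 11 5 9 0 3 1 1 0 6 2 2 0 7"/>
exit: south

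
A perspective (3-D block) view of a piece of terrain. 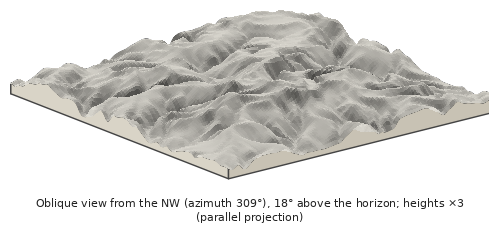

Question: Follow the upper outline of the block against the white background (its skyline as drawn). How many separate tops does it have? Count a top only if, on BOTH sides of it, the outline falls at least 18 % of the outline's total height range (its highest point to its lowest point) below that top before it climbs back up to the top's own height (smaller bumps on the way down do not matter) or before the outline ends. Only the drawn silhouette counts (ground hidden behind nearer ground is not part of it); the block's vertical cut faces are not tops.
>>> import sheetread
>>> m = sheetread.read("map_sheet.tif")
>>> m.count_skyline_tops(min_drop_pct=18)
1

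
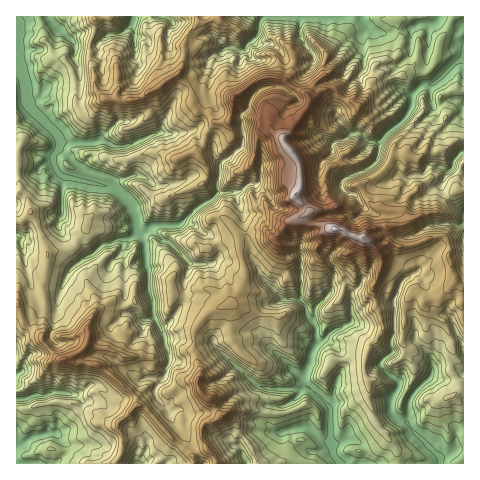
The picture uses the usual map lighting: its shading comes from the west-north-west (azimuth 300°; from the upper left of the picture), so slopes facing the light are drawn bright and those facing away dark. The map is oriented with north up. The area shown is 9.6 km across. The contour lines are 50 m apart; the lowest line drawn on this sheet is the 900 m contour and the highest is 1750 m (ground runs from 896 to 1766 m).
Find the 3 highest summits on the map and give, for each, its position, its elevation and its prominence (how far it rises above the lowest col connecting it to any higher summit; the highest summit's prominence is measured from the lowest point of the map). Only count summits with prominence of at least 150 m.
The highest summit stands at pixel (335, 229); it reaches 1766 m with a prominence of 870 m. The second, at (63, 360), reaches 1563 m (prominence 262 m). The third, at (202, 395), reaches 1548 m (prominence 218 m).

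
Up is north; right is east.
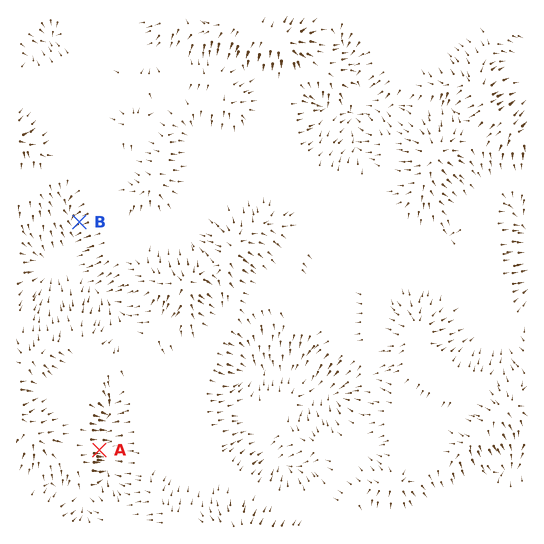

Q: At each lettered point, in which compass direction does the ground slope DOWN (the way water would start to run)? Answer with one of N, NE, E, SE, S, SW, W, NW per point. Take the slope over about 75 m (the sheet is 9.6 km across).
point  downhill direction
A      E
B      SW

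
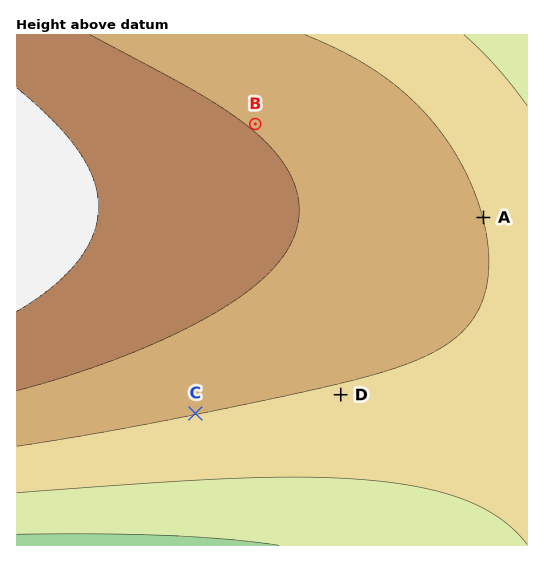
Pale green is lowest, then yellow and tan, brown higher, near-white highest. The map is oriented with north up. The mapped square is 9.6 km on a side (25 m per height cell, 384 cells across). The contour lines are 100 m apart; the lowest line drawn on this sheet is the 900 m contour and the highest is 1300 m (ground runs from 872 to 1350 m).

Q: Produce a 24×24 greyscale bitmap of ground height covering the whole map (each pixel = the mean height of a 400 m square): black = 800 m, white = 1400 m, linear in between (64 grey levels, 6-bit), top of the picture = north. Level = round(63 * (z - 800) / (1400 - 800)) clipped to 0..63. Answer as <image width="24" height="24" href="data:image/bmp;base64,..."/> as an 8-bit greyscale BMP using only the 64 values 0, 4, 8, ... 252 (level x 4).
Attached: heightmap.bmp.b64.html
<image width="24" height="24" href="data:image/bmp;base64,Qk12BgAAAAAAADYEAAAoAAAAGAAAABgAAAABAAgAAAAAAEACAAATCwAAEwsAAAABAAAAAAAAAAAAAAEBAQACAgIAAwMDAAQEBAAFBQUABgYGAAcHBwAICAgACQkJAAoKCgALCwsADAwMAA0NDQAODg4ADw8PABAQEAAREREAEhISABMTEwAUFBQAFRUVABYWFgAXFxcAGBgYABkZGQAaGhoAGxsbABwcHAAdHR0AHh4eAB8fHwAgICAAISEhACIiIgAjIyMAJCQkACUlJQAmJiYAJycnACgoKAApKSkAKioqACsrKwAsLCwALS0tAC4uLgAvLy8AMDAwADExMQAyMjIAMzMzADQ0NAA1NTUANjY2ADc3NwA4ODgAOTk5ADo6OgA7OzsAPDw8AD09PQA+Pj4APz8/AEBAQABBQUEAQkJCAENDQwBEREQARUVFAEZGRgBHR0cASEhIAElJSQBKSkoAS0tLAExMTABNTU0ATk5OAE9PTwBQUFAAUVFRAFJSUgBTU1MAVFRUAFVVVQBWVlYAV1dXAFhYWABZWVkAWlpaAFtbWwBcXFwAXV1dAF5eXgBfX18AYGBgAGFhYQBiYmIAY2NjAGRkZABlZWUAZmZmAGdnZwBoaGgAaWlpAGpqagBra2sAbGxsAG1tbQBubm4Ab29vAHBwcABxcXEAcnJyAHNzcwB0dHQAdXV1AHZ2dgB3d3cAeHh4AHl5eQB6enoAe3t7AHx8fAB9fX0Afn5+AH9/fwCAgIAAgYGBAIKCggCDg4MAhISEAIWFhQCGhoYAh4eHAIiIiACJiYkAioqKAIuLiwCMjIwAjY2NAI6OjgCPj48AkJCQAJGRkQCSkpIAk5OTAJSUlACVlZUAlpaWAJeXlwCYmJgAmZmZAJqamgCbm5sAnJycAJ2dnQCenp4An5+fAKCgoAChoaEAoqKiAKOjowCkpKQApaWlAKampgCnp6cAqKioAKmpqQCqqqoAq6urAKysrACtra0Arq6uAK+vrwCwsLAAsbGxALKysgCzs7MAtLS0ALW1tQC2trYAt7e3ALi4uAC5ubkAurq6ALu7uwC8vLwAvb29AL6+vgC/v78AwMDAAMHBwQDCwsIAw8PDAMTExADFxcUAxsbGAMfHxwDIyMgAycnJAMrKygDLy8sAzMzMAM3NzQDOzs4Az8/PANDQ0ADR0dEA0tLSANPT0wDU1NQA1dXVANbW1gDX19cA2NjYANnZ2QDa2toA29vbANzc3ADd3d0A3t7eAN/f3wDg4OAA4eHhAOLi4gDj4+MA5OTkAOXl5QDm5uYA5+fnAOjo6ADp6ekA6urqAOvr6wDs7OwA7e3tAO7u7gDv7+8A8PDwAPHx8QDy8vIA8/PzAPT09AD19fUA9vb2APf39wD4+PgA+fn5APr6+gD7+/sA/Pz8AP39/QD+/v4A////ACgoKCgoKCgsLCwsMDA0NDg4PEBESExQVEA8PDw8PDw8PDw8PDxAQERESEhMUFBUWFRQUFBQTExMTExMTExMTExQUFBUVFhYXGhkZGBgXFxcXFhYWFhYWFhYWFhcXFxgYHh4dHRwbGxoaGhkZGRkYGBgYGBkZGRkZIyIhISAfHx4dHRwcHBsbGxsaGhoaGhoaJyYlJCMjIiEgIB8fHh4dHR0cHBwcGxsbKikoJycmJSQjIyIhISAgHx8eHh0dHRwcLi0rKikpKCcmJSQkIyIiISAgHx8eHh0cMC8uLSwrKikoJyYmJSQjIyIhISAfHx4dMzIxLy4tLCsqKSgnJyYlJCMjIiEgHx4dNTQyMTAvLi0sKyopKCcmJSUkIyIhIB8eNzU0MzIwLy4tLCsqKSgnJiUlJCMhIB8eODY1NDMxMC8uLSwrKikoJyYlJCMiIB8dOTc2NTMyMTAvLi0rKyopKCclJCMiIB8dOTg2NTQyMTAvLi0sKyopKCcmJCMiIB4dOTg2NTQyMTAvLi0sKyopKCYlJCMhIB4cOTc2NDMyMTAuLSwrKikoJyYlIyIgHx0bODY1NDIxMC8uLSwrKikoJiUkIyEgHhwaNzU0MzEwLy4tLCsqKSgnJSQjIiAeHBoYNTQzMTAvLSwrKikoJyYlJCMiIB8dGxkWNDIxLy4tLCsqKSgnJiUkIyEgHx0bGRcVMjAvLSwrKikoJyYlJCMiIR8eHRsZFxUSMC4tKyopJyYlJCMiIiEgHx0cGxkXFRMQA=="/>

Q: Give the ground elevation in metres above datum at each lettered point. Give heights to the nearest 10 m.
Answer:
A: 1100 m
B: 1200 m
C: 1100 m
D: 1090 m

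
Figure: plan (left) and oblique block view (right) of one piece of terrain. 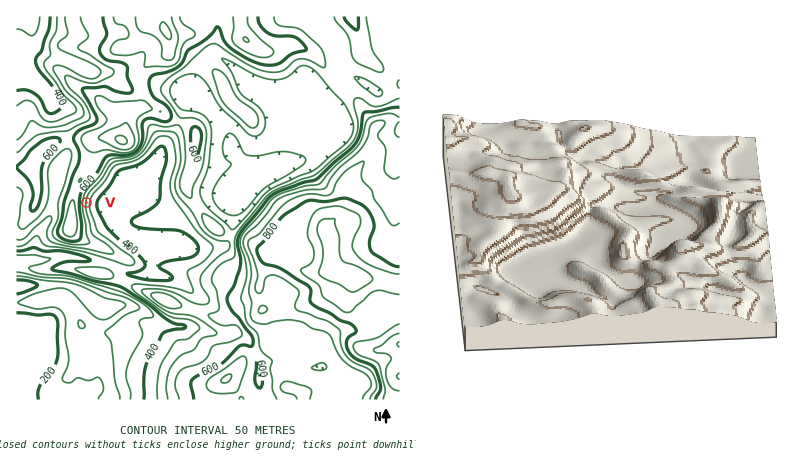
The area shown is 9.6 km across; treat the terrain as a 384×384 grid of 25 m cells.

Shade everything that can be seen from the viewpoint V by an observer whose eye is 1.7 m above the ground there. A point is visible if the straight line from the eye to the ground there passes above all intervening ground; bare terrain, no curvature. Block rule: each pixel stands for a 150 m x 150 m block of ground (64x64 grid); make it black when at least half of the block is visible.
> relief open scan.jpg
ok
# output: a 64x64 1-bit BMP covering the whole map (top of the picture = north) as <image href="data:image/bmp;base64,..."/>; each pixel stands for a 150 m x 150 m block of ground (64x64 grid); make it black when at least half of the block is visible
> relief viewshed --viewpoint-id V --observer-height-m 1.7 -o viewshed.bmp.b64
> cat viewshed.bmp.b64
<image width="64" height="64" href="data:image/bmp;base64,Qk0+AgAAAAAAAD4AAAAoAAAAQAAAAEAAAAABAAEAAAAAAAACAAATCwAAEwsAAAIAAAAAAAAA////AAAAAAAAAAAGAAAAAAAAAAYAAAAAAAAAH4AfAAAAAAAf4B4AAAAAAB8QOAABAAAAHBgwAAAAAAAYHEAAAAAAAAAcgAAAAAAAAB/AAAAAAAAAH8AAAAAAAAABwAAAAAAAAAMAAAAAAAAAAgAAAAAAAABnAAAAAAAAAf8AAAAAAAAH/4AAAAAAAB//gAAAAAAD//8AAAAAAAf//wAAAAAAAf//AAAAAAAB//+AAAAAAAH//4AAAAAAA///gAAAAAA////AAAAAAH///8AAAAAD////wBAAAA///8/gEAAAD///x/AwAAAH//+D8CAAAB///4H4YAAAP///AfxgAAA///4A/mAAAB///AB/gAAAH//4AD+AAAAf//gAH4AAAB//8AABjgAAD//wAAAeAAAE//gAAA4AAAB/+AAABwAAAP/8AAABgAAA//wAAABAAAHx/AAAAAAAAeD8AAAAAAAAAHwAAAAAAAAAfAAAAAAAAAB4AAAAAAAAAAAAAAAAAAAAAAAAAAAAAAAAAAAAAAAAAAAAAAAAAAAAAAAAAAAAAAAAAAAAAAAAAAAAAAAAAAAAAAAAAAAAAAAAAAAAAAAAAAAAAAAAAAAAAACAAAAAAAAAAcAAAAAAAAADAAAAAAAAAAAAAAAAAAAAAAAAAAAAAAAAAAAAAAAAAAAAAAAAAAAAAAAAAA=="/>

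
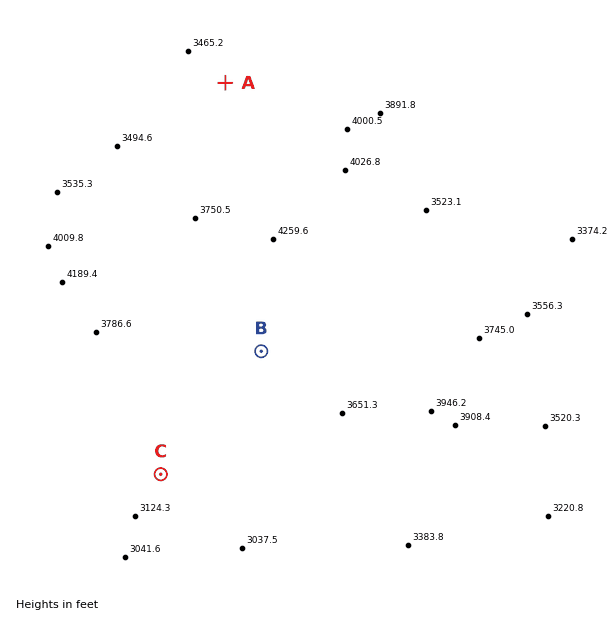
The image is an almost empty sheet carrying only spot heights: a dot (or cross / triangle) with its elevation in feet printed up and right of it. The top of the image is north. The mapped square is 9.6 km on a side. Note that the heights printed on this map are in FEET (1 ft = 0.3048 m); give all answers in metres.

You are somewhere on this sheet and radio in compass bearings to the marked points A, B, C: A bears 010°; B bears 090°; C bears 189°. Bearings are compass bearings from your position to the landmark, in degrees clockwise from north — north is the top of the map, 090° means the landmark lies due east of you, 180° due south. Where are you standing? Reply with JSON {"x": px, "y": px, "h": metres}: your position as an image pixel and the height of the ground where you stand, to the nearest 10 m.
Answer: {"x": 179, "y": 351, "h": 1140}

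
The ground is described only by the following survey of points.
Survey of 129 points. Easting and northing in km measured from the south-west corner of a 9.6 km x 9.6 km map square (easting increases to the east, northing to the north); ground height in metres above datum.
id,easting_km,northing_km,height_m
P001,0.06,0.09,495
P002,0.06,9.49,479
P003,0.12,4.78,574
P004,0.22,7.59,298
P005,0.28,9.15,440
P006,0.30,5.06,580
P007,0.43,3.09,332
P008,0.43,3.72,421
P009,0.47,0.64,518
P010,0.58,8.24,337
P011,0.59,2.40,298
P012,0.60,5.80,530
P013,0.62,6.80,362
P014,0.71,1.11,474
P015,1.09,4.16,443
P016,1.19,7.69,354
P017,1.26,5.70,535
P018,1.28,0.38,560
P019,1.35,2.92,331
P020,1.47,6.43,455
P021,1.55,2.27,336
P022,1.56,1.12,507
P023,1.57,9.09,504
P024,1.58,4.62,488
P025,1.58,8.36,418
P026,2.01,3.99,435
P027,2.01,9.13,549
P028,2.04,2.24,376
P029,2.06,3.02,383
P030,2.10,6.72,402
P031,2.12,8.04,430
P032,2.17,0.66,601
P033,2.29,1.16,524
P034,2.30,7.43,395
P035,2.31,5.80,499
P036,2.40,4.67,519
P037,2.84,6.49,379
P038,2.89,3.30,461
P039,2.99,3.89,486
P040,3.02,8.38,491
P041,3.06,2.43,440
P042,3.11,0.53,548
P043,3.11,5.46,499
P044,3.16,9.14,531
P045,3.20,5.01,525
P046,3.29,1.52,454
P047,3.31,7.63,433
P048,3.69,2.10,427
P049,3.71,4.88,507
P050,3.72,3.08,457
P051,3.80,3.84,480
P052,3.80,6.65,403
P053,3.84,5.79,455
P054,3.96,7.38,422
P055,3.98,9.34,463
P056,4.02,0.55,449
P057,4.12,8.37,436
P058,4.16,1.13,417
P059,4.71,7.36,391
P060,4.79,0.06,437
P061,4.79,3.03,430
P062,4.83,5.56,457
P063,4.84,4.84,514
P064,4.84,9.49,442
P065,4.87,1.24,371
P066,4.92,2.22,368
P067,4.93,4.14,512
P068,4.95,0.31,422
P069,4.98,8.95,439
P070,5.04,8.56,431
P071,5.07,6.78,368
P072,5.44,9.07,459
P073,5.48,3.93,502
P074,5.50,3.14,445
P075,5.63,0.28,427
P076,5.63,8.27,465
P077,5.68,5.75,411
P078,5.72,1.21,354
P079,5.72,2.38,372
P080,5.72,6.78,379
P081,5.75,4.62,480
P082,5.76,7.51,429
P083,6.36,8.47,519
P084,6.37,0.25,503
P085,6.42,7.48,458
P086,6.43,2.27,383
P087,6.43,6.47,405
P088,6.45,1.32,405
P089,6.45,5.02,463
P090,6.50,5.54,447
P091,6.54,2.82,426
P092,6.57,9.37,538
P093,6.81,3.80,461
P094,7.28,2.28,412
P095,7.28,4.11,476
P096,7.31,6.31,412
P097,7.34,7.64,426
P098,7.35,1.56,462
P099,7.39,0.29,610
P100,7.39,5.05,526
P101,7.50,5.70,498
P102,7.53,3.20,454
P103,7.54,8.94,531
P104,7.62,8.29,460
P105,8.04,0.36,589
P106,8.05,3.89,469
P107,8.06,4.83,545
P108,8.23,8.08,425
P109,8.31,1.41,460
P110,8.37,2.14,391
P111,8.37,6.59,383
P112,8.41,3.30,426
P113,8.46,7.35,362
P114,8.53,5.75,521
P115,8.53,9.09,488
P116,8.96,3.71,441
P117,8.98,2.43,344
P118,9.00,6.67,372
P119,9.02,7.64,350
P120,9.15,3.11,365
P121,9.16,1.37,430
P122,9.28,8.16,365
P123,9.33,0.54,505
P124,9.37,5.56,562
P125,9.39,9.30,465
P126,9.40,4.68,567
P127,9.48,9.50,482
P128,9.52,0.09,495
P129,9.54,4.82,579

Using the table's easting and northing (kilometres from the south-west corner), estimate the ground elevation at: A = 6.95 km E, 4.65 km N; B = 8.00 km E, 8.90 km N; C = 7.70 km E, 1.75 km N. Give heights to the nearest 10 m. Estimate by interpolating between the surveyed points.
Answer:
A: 490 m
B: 500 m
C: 440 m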